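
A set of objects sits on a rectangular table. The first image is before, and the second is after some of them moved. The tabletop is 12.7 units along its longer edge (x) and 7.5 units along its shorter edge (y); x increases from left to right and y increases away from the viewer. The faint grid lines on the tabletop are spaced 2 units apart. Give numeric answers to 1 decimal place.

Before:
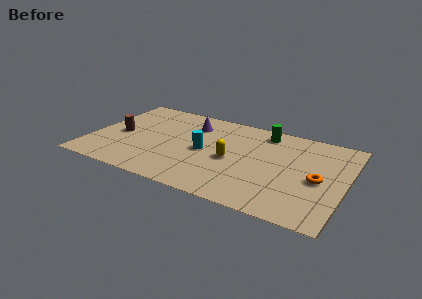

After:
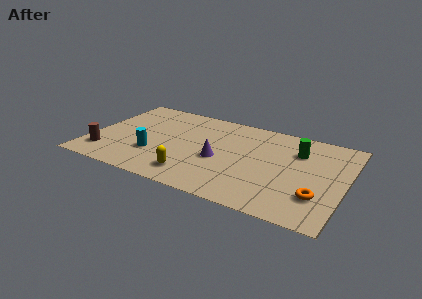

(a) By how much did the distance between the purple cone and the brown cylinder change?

+1.8

The distance was about 4.0 in the first image and 5.8 in the second, so they moved 1.8 units further apart.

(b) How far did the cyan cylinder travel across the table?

2.7

From (5.7, 3.6) to (3.3, 2.4), the cyan cylinder covered √(2.4² + 1.2²) ≈ 2.7 units.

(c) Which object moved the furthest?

the purple cone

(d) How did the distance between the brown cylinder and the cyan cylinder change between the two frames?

-1.8

Before: roughly 4.3 units apart; after: 2.5. That's 1.8 units closer together.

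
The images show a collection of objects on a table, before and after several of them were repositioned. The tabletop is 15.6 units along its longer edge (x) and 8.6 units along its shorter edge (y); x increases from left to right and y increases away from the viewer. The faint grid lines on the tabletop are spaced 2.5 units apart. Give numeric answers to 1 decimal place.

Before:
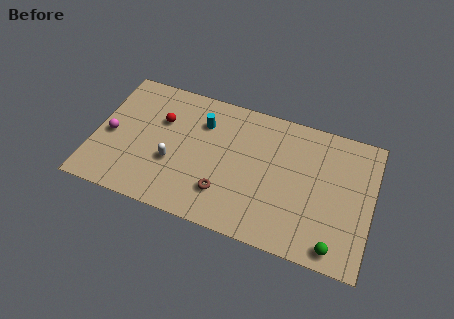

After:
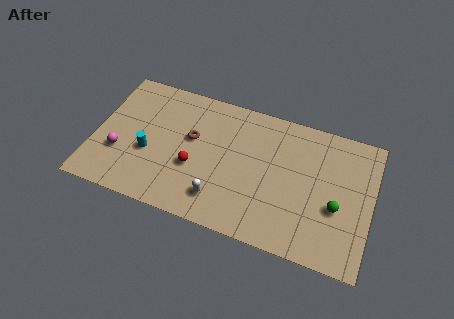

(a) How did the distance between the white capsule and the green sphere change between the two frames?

-3.0

They were about 9.6 units apart before and 6.6 after — 3.0 units closer together.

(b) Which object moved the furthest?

the cyan cylinder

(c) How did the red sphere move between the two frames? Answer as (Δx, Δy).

(2.1, -2.4)

From the two frames, the red sphere sits at roughly (3.6, 5.7) before and (5.7, 3.3) after.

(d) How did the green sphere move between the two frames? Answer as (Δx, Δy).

(-0.1, 2.4)

From the two frames, the green sphere sits at roughly (13.8, 1.0) before and (13.7, 3.4) after.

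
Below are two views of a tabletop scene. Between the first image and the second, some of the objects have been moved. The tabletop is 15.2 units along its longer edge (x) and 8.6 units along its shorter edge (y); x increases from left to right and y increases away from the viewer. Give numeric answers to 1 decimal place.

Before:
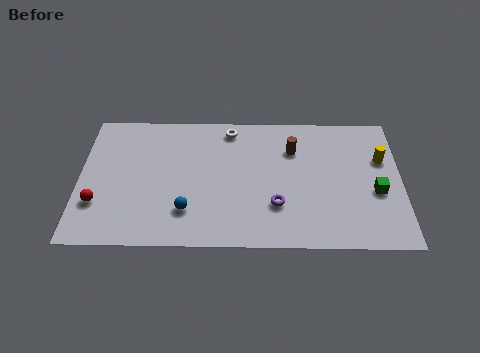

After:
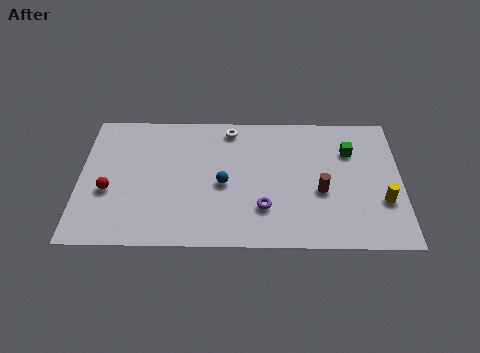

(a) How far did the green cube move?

2.9

The green cube moved from about (14.0, 3.5) to (12.8, 6.1), a distance of √(1.2² + 2.6²) ≈ 2.9.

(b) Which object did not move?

the white torus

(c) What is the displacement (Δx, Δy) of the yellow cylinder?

(0.0, -2.7)

The yellow cylinder started near (14.3, 5.6) and ended near (14.3, 2.9).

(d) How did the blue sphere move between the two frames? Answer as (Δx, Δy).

(1.7, 1.7)

The blue sphere was at about (5.1, 2.2) and moved to about (6.8, 3.9).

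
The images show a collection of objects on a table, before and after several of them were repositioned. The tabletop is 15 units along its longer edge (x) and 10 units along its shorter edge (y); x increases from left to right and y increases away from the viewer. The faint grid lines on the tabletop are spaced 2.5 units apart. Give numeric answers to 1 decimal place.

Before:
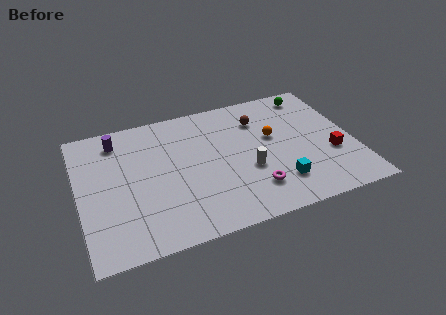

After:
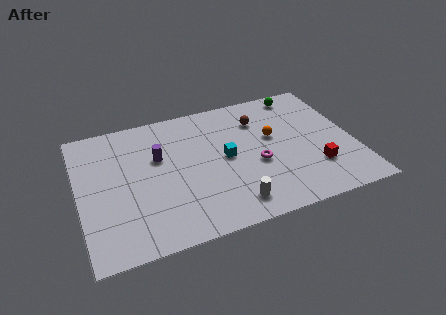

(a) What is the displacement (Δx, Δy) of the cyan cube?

(-2.6, 2.8)

The cyan cube was at about (10.6, 2.3) and moved to about (8.0, 5.1).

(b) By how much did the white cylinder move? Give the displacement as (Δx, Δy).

(-1.1, -2.2)

The white cylinder started near (9.1, 3.8) and ended near (8.0, 1.6).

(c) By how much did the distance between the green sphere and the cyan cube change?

-0.9

Before: roughly 6.9 units apart; after: 6.0. That's 0.9 units closer together.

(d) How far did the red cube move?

1.3

The red cube was near (13.7, 3.6) before and (12.7, 2.8) after, so it travelled √(1.0² + 0.8²) ≈ 1.3 units.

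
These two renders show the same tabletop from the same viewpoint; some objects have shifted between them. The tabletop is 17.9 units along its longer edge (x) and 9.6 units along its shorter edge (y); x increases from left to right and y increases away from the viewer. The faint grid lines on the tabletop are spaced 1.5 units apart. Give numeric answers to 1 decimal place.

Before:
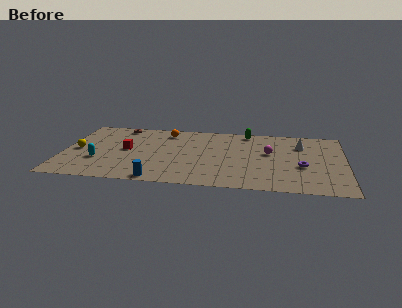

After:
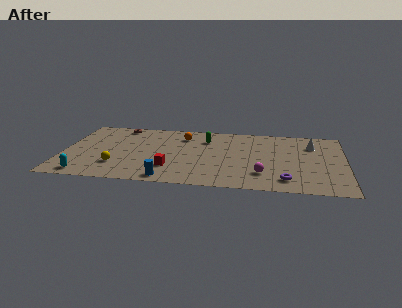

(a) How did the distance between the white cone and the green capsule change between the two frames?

+3.0

The distance was about 3.8 in the first image and 6.8 in the second, so they moved 3.0 units further apart.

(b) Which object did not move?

the brown torus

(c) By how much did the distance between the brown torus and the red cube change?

+3.3

Before: roughly 3.6 units apart; after: 6.9. That's 3.3 units further apart.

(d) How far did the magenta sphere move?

3.2

The magenta sphere was near (13.1, 5.6) before and (12.7, 2.4) after, so it travelled √(0.4² + 3.2²) ≈ 3.2 units.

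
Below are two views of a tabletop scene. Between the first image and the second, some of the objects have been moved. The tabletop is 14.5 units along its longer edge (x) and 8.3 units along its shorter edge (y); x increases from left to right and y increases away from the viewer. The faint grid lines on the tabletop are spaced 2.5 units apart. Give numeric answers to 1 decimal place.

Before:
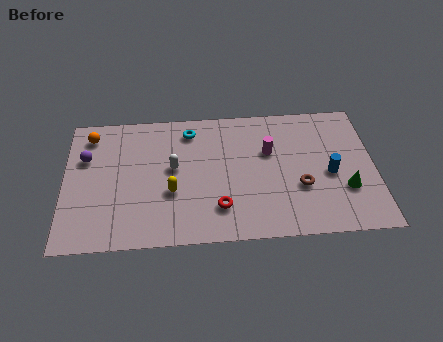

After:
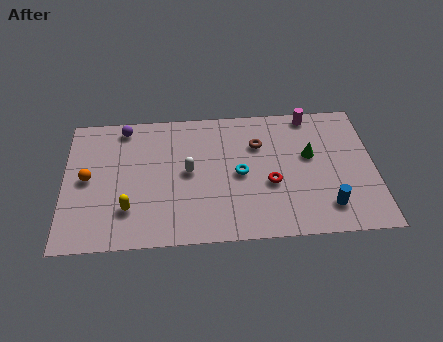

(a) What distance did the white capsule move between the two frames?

0.8

From (5.1, 4.6) to (5.8, 4.3), the white capsule covered √(0.7² + 0.3²) ≈ 0.8 units.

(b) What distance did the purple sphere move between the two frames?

2.5

The purple sphere moved from about (1.0, 5.5) to (2.8, 7.3), a distance of √(1.8² + 1.8²) ≈ 2.5.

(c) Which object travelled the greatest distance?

the cyan torus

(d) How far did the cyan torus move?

3.7

The cyan torus was near (5.9, 6.9) before and (8.2, 4.0) after, so it travelled √(2.3² + 2.9²) ≈ 3.7 units.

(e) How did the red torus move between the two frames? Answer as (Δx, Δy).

(2.4, 1.3)

The red torus started near (7.2, 2.0) and ended near (9.6, 3.3).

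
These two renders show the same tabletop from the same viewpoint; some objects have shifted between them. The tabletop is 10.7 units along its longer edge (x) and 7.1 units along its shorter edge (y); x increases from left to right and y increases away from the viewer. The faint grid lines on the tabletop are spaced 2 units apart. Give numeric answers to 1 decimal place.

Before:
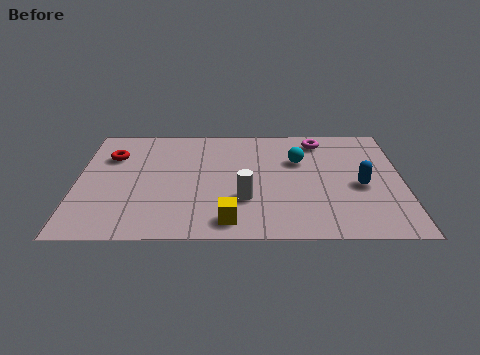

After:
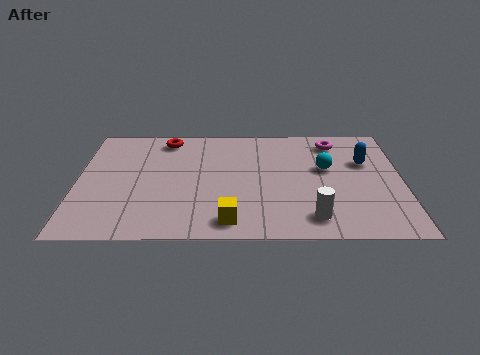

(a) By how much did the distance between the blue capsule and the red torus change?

-1.6

Before: roughly 8.4 units apart; after: 6.8. That's 1.6 units closer together.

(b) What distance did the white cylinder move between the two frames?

2.5

From (5.5, 2.3) to (7.7, 1.2), the white cylinder covered √(2.2² + 1.1²) ≈ 2.5 units.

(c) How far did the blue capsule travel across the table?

1.5

From (9.3, 3.1) to (9.5, 4.6), the blue capsule covered √(0.2² + 1.5²) ≈ 1.5 units.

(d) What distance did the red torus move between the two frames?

2.1

The red torus was near (1.1, 5.0) before and (2.9, 6.1) after, so it travelled √(1.8² + 1.1²) ≈ 2.1 units.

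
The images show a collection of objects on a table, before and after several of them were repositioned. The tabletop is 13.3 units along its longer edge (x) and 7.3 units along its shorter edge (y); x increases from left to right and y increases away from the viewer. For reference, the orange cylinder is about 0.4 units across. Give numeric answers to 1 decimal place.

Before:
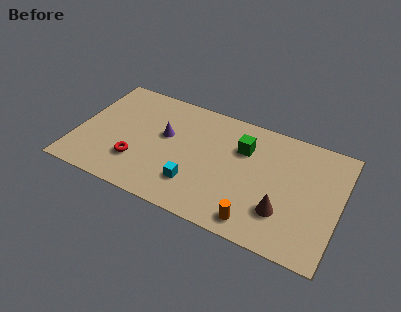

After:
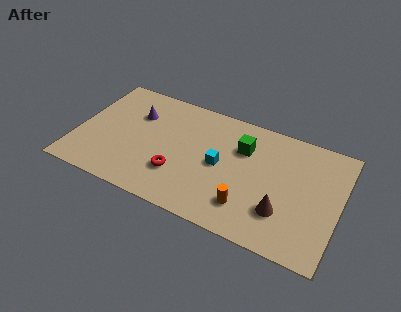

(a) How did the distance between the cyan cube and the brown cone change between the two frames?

-0.8

The distance was about 4.4 in the first image and 3.6 in the second, so they moved 0.8 units closer together.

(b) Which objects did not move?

the green cube and the brown cone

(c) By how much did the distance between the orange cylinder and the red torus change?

-2.7

Before: roughly 6.3 units apart; after: 3.6. That's 2.7 units closer together.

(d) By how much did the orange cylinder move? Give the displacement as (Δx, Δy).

(-0.5, 0.7)

From the two frames, the orange cylinder sits at roughly (9.4, 1.0) before and (8.9, 1.7) after.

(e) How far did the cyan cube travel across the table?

2.0

From (6.2, 1.9) to (7.3, 3.6), the cyan cube covered √(1.1² + 1.7²) ≈ 2.0 units.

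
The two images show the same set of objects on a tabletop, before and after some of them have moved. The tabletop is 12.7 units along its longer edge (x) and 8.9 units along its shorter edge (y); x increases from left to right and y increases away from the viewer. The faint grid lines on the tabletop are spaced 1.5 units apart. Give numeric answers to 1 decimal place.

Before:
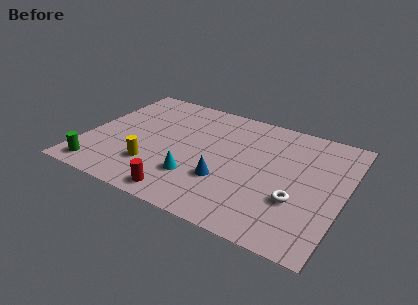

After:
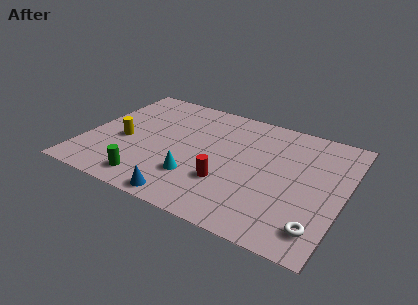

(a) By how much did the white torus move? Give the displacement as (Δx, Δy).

(1.2, -1.4)

From the two frames, the white torus sits at roughly (10.6, 3.0) before and (11.8, 1.6) after.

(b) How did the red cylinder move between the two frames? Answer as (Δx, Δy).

(1.9, 1.8)

From the two frames, the red cylinder sits at roughly (5.3, 1.0) before and (7.2, 2.8) after.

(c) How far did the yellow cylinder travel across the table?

2.2

The yellow cylinder moved from about (3.6, 2.4) to (1.9, 3.8), a distance of √(1.7² + 1.4²) ≈ 2.2.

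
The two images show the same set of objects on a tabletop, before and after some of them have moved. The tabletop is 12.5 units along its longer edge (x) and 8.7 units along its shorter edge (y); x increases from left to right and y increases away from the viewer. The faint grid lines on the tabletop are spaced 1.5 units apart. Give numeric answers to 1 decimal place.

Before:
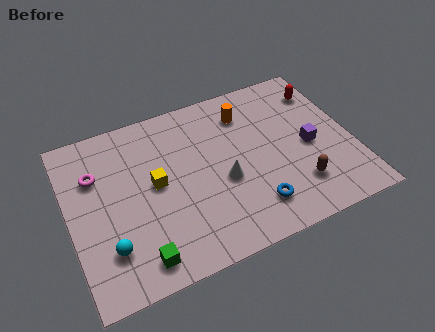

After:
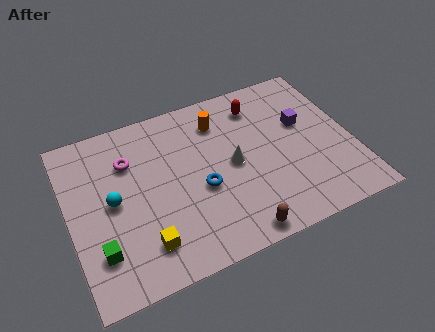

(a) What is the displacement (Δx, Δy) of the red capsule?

(-2.9, 0.2)

From the two frames, the red capsule sits at roughly (11.6, 6.8) before and (8.7, 7.0) after.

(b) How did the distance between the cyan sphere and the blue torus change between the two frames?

-2.4

The distance was about 6.3 in the first image and 3.9 in the second, so they moved 2.4 units closer together.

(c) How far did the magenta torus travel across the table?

1.5

The magenta torus was near (1.3, 6.0) before and (2.8, 6.2) after, so it travelled √(1.5² + 0.2²) ≈ 1.5 units.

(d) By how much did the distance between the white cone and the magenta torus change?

-1.1

Before: roughly 5.9 units apart; after: 4.8. That's 1.1 units closer together.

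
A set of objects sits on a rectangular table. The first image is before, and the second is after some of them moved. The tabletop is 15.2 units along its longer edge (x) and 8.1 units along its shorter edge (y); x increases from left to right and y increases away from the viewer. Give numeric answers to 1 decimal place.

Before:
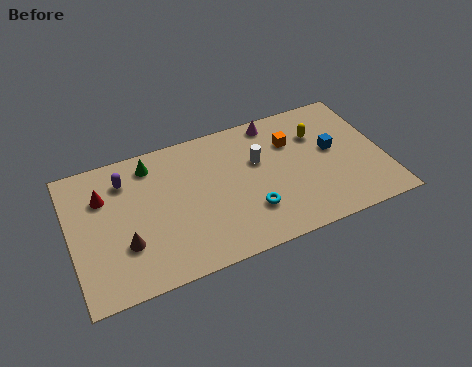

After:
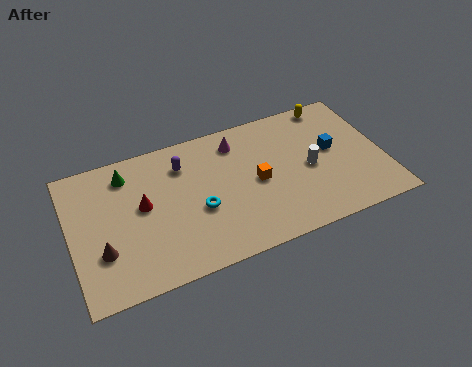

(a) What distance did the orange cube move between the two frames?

2.6

The orange cube was near (10.9, 5.7) before and (9.0, 3.9) after, so it travelled √(1.9² + 1.8²) ≈ 2.6 units.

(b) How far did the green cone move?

1.2

From (4.1, 6.8) to (2.9, 6.6), the green cone covered √(1.2² + 0.2²) ≈ 1.2 units.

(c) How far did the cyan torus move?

2.6

The cyan torus was near (8.5, 2.3) before and (6.1, 3.3) after, so it travelled √(2.4² + 1.0²) ≈ 2.6 units.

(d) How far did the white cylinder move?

2.7

The white cylinder moved from about (9.2, 5.1) to (11.6, 3.8), a distance of √(2.4² + 1.3²) ≈ 2.7.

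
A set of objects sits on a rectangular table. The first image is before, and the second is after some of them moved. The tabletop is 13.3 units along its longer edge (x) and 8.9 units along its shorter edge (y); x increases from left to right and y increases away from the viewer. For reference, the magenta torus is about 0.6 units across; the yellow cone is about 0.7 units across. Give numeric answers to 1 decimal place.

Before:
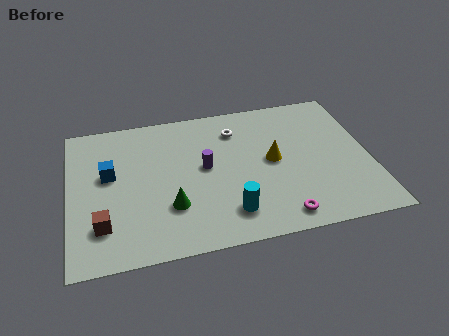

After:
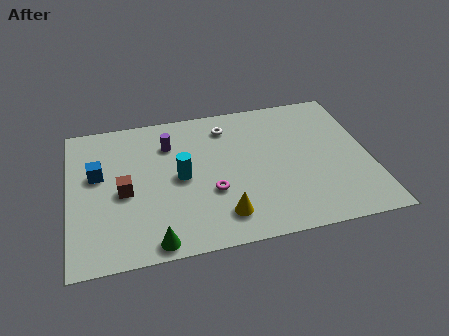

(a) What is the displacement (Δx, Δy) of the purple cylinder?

(-1.5, 1.8)

The purple cylinder started near (6.0, 4.8) and ended near (4.5, 6.6).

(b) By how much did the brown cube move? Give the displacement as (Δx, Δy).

(1.0, 1.8)

The brown cube started near (1.4, 2.2) and ended near (2.4, 4.0).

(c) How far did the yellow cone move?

3.8

From (9.0, 4.6) to (6.6, 1.7), the yellow cone covered √(2.4² + 2.9²) ≈ 3.8 units.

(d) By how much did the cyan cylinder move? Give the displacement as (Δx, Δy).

(-2.0, 2.6)

The cyan cylinder was at about (6.9, 1.8) and moved to about (4.9, 4.4).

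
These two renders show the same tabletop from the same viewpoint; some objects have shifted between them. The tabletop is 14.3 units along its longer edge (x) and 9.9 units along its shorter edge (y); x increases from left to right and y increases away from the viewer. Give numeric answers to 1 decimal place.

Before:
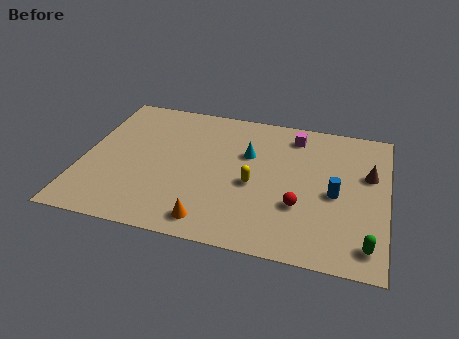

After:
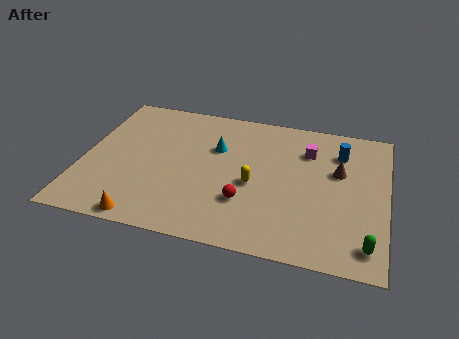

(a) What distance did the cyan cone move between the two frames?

1.5

From (7.7, 6.4) to (6.2, 6.5), the cyan cone covered √(1.5² + 0.1²) ≈ 1.5 units.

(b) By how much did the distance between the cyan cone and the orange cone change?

+1.1

The distance was about 5.3 in the first image and 6.4 in the second, so they moved 1.1 units further apart.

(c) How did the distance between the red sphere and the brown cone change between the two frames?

+1.0

Before: roughly 4.2 units apart; after: 5.2. That's 1.0 units further apart.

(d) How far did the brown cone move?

1.4

The brown cone was near (13.4, 6.2) before and (12.0, 6.1) after, so it travelled √(1.4² + 0.1²) ≈ 1.4 units.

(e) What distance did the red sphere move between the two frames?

2.5

The red sphere was near (10.3, 3.3) before and (7.8, 3.0) after, so it travelled √(2.5² + 0.3²) ≈ 2.5 units.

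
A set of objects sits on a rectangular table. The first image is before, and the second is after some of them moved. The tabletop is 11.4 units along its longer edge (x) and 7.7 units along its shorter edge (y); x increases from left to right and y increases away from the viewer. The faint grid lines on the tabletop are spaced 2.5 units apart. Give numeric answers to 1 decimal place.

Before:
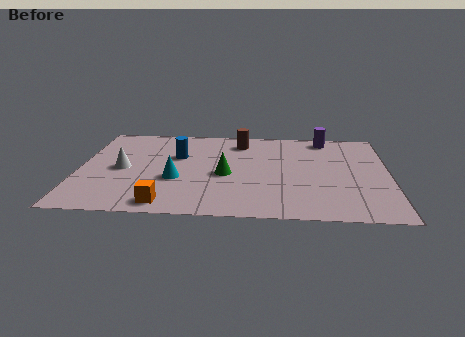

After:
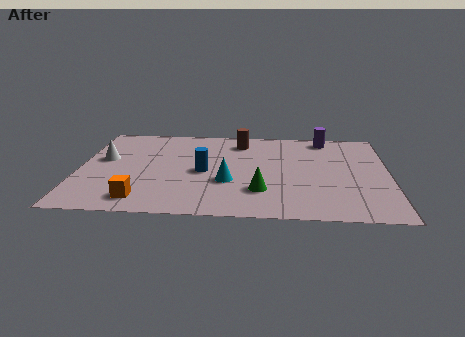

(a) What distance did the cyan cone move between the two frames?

1.9

From (3.6, 2.9) to (5.5, 2.8), the cyan cone covered √(1.9² + 0.1²) ≈ 1.9 units.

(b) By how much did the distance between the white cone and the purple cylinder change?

+0.4

The distance was about 8.1 in the first image and 8.5 in the second, so they moved 0.4 units further apart.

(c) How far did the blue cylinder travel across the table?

1.6

The blue cylinder was near (3.6, 4.9) before and (4.6, 3.6) after, so it travelled √(1.0² + 1.3²) ≈ 1.6 units.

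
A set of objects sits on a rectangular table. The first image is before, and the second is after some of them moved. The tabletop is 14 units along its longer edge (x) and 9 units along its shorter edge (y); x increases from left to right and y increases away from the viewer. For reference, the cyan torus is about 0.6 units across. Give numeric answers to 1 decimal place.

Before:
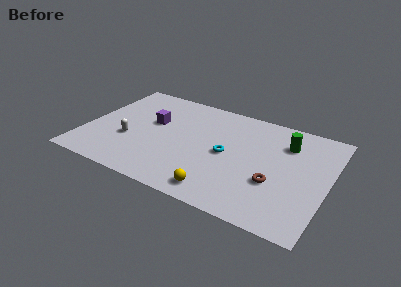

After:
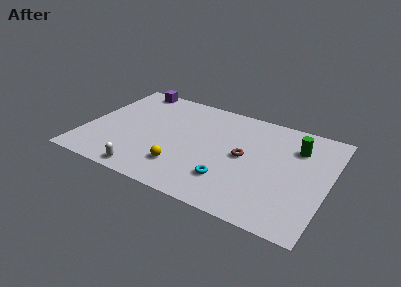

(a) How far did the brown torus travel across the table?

2.4

From (11.1, 3.2) to (9.2, 4.6), the brown torus covered √(1.9² + 1.4²) ≈ 2.4 units.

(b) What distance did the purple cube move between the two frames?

3.3

The purple cube was near (3.7, 5.4) before and (2.0, 8.2) after, so it travelled √(1.7² + 2.8²) ≈ 3.3 units.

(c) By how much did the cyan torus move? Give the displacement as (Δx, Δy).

(0.4, -2.1)

The cyan torus started near (8.2, 4.4) and ended near (8.6, 2.3).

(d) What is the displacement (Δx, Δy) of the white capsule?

(1.4, -2.4)

From the two frames, the white capsule sits at roughly (2.6, 3.3) before and (4.0, 0.9) after.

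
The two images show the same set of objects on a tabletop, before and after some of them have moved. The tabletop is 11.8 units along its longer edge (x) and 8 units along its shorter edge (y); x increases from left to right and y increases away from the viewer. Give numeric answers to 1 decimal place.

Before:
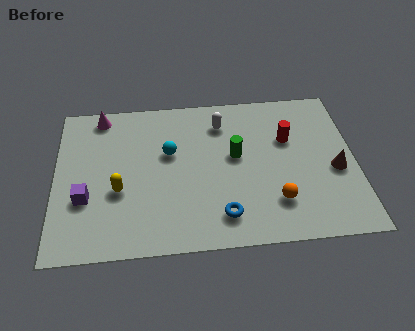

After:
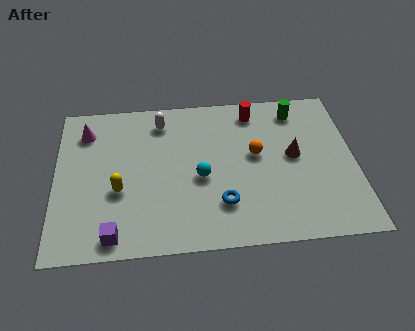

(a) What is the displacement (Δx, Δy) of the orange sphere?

(-0.7, 2.5)

The orange sphere started near (8.6, 2.0) and ended near (7.9, 4.5).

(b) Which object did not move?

the yellow capsule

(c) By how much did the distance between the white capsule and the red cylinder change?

+0.9

They were about 2.8 units apart before and 3.7 after — 0.9 units further apart.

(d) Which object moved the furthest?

the green cylinder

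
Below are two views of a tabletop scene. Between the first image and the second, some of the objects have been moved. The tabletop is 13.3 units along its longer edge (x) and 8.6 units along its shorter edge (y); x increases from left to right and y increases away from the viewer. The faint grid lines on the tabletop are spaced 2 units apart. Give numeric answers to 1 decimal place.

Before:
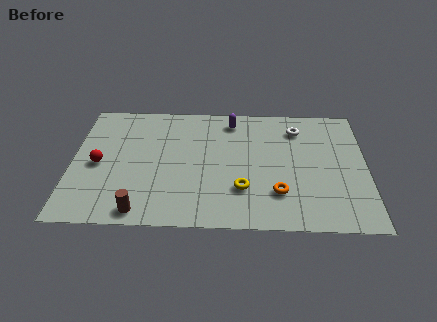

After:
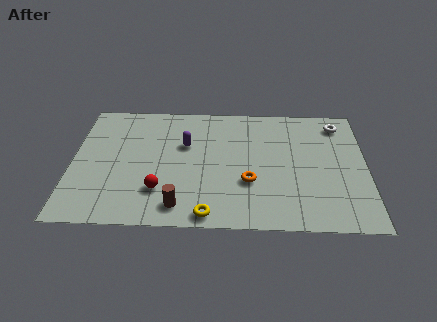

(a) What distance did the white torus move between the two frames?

1.9

The white torus was near (10.2, 6.8) before and (12.1, 7.2) after, so it travelled √(1.9² + 0.4²) ≈ 1.9 units.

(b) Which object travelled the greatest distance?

the red sphere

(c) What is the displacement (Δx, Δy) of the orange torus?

(-1.3, 0.7)

From the two frames, the orange torus sits at roughly (9.3, 2.3) before and (8.0, 3.0) after.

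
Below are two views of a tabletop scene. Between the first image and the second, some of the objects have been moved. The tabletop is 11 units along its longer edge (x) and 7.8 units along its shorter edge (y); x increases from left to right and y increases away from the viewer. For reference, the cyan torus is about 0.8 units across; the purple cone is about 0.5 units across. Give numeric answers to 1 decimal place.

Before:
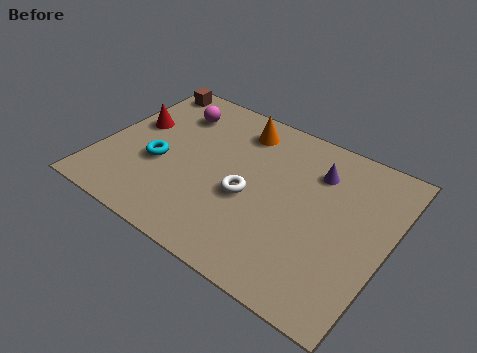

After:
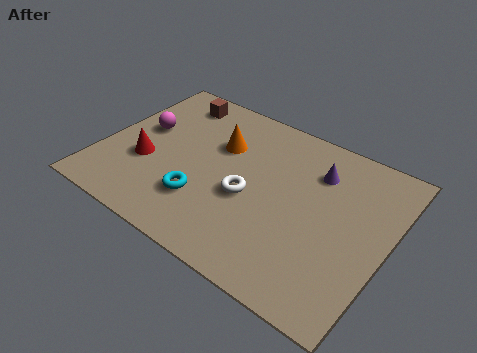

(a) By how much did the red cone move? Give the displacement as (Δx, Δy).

(0.8, -1.7)

The red cone started near (1.0, 4.6) and ended near (1.8, 2.9).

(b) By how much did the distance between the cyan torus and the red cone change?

+0.5

They were about 2.0 units apart before and 2.5 after — 0.5 units further apart.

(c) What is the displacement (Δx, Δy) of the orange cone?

(-0.6, -1.2)

The orange cone was at about (4.9, 6.4) and moved to about (4.3, 5.2).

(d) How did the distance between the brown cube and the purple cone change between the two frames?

-1.2

Before: roughly 7.2 units apart; after: 6.0. That's 1.2 units closer together.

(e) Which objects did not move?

the white torus and the purple cone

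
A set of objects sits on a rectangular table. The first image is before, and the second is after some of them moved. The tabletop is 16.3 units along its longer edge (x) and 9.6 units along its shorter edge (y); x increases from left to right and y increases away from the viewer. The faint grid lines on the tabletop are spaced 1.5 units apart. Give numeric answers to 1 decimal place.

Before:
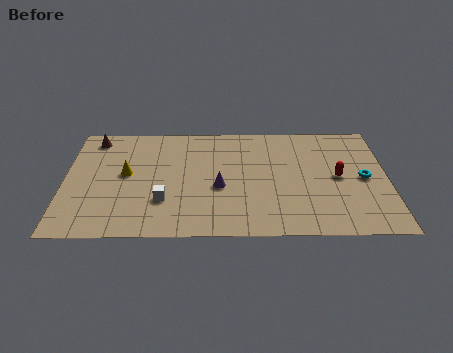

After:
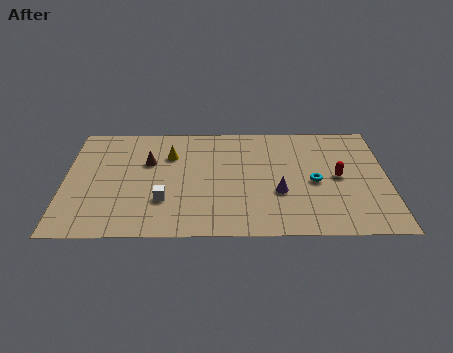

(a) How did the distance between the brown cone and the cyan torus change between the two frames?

-5.6

Before: roughly 14.2 units apart; after: 8.6. That's 5.6 units closer together.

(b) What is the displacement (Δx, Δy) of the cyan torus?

(-2.5, -0.3)

The cyan torus started near (15.1, 4.7) and ended near (12.6, 4.4).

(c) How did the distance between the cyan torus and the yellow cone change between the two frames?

-4.3

They were about 12.0 units apart before and 7.7 after — 4.3 units closer together.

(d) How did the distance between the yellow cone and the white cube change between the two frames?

+0.9

The distance was about 3.0 in the first image and 3.9 in the second, so they moved 0.9 units further apart.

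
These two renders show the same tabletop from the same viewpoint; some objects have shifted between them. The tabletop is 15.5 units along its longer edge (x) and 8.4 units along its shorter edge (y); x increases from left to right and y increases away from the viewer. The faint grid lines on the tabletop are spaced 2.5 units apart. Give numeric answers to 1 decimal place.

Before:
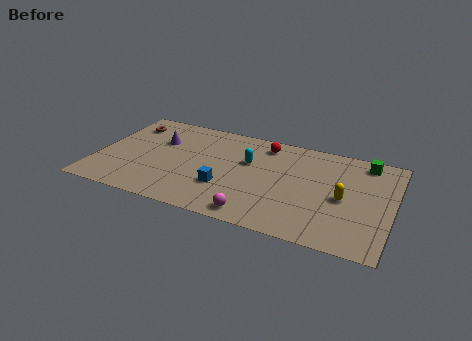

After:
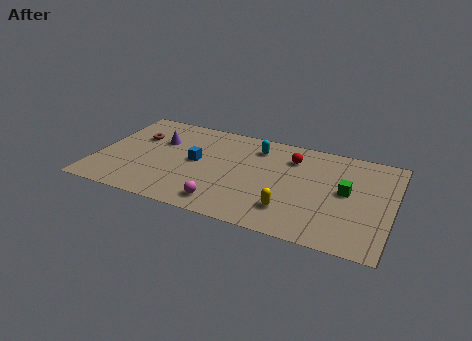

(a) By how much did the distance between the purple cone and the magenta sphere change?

-1.4

They were about 7.2 units apart before and 5.8 after — 1.4 units closer together.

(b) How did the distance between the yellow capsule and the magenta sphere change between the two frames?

-1.7

Before: roughly 5.2 units apart; after: 3.5. That's 1.7 units closer together.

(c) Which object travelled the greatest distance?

the yellow capsule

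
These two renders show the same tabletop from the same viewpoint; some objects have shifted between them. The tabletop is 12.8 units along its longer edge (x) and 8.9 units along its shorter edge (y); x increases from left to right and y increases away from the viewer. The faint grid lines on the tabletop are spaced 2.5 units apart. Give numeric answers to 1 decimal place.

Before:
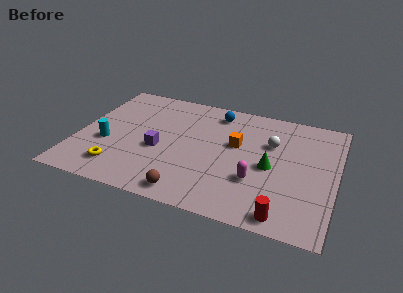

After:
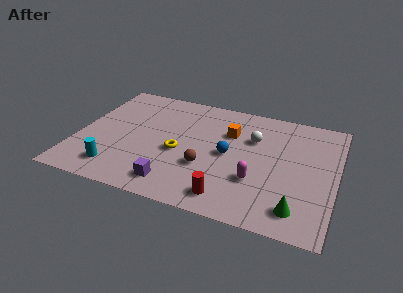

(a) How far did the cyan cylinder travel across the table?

1.9

The cyan cylinder was near (1.5, 3.4) before and (2.2, 1.6) after, so it travelled √(0.7² + 1.8²) ≈ 1.9 units.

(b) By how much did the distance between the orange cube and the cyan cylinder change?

+0.3

They were about 6.6 units apart before and 6.9 after — 0.3 units further apart.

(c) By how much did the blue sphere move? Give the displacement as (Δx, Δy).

(0.9, -3.1)

The blue sphere started near (6.6, 7.5) and ended near (7.5, 4.4).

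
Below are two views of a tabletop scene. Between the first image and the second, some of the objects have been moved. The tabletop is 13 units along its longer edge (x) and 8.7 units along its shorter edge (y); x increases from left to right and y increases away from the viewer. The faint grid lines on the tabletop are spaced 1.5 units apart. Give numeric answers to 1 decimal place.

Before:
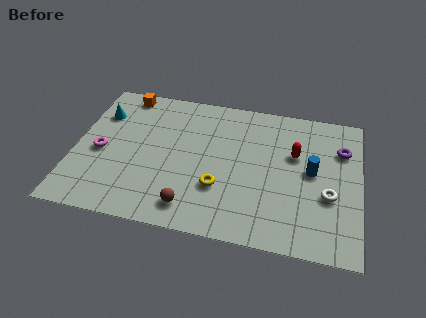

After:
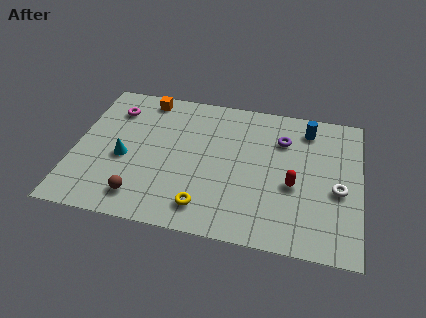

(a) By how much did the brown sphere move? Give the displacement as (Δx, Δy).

(-2.3, 0.1)

The brown sphere was at about (5.5, 1.4) and moved to about (3.2, 1.5).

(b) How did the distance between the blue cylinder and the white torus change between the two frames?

+2.3

Before: roughly 1.5 units apart; after: 3.8. That's 2.3 units further apart.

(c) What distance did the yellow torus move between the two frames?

1.4

From (6.7, 2.8) to (6.1, 1.5), the yellow torus covered √(0.6² + 1.3²) ≈ 1.4 units.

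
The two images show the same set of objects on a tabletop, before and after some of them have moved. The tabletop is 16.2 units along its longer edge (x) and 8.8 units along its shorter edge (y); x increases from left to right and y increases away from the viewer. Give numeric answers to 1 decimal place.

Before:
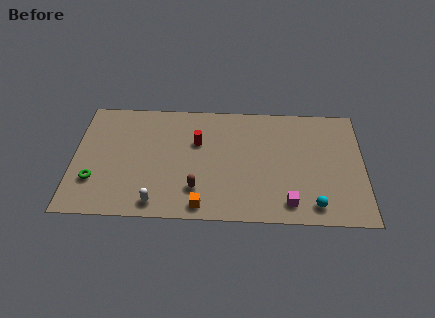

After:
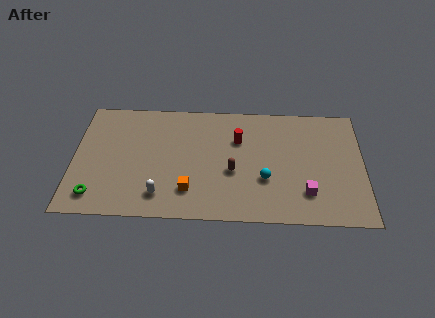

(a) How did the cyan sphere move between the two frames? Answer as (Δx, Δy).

(-2.7, 1.8)

The cyan sphere was at about (13.4, 1.3) and moved to about (10.7, 3.1).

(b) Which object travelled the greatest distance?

the cyan sphere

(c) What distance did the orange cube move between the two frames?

1.3

The orange cube was near (7.2, 1.0) before and (6.5, 2.1) after, so it travelled √(0.7² + 1.1²) ≈ 1.3 units.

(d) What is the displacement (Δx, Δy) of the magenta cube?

(1.0, 0.8)

The magenta cube was at about (12.0, 1.4) and moved to about (13.0, 2.2).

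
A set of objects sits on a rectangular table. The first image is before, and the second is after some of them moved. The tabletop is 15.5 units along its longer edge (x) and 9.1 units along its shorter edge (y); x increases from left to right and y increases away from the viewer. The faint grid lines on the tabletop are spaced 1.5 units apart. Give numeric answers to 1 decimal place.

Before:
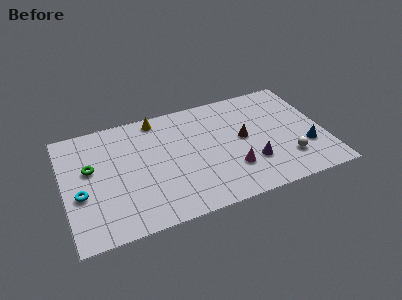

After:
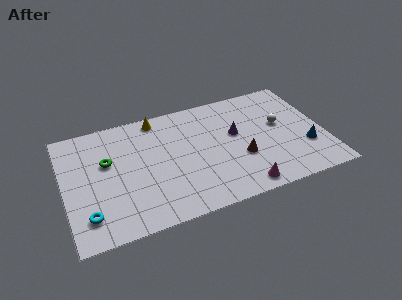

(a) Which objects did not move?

the blue cone and the yellow cone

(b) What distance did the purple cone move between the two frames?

2.7

From (11.0, 2.7) to (10.3, 5.3), the purple cone covered √(0.7² + 2.6²) ≈ 2.7 units.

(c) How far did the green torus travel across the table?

1.0

The green torus moved from about (1.6, 5.4) to (2.6, 5.6), a distance of √(1.0² + 0.2²) ≈ 1.0.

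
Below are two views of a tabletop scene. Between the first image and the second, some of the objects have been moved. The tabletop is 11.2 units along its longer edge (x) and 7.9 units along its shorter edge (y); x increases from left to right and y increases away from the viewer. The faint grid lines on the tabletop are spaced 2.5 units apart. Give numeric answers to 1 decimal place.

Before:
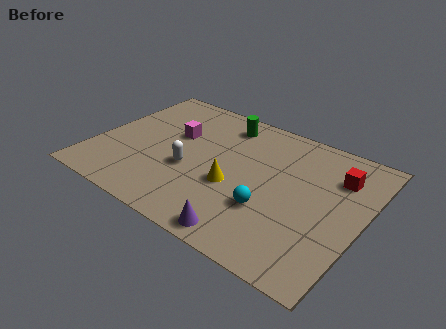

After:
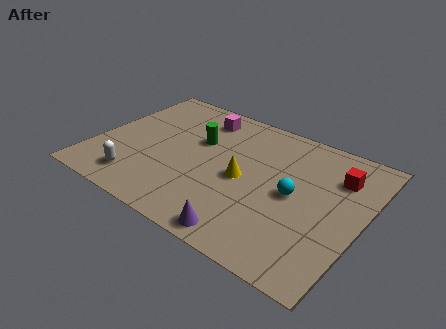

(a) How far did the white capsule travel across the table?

2.5

From (4.1, 3.1) to (2.2, 1.4), the white capsule covered √(1.9² + 1.7²) ≈ 2.5 units.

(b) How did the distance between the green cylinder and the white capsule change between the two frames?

+0.5

The distance was about 3.6 in the first image and 4.1 in the second, so they moved 0.5 units further apart.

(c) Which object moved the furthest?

the white capsule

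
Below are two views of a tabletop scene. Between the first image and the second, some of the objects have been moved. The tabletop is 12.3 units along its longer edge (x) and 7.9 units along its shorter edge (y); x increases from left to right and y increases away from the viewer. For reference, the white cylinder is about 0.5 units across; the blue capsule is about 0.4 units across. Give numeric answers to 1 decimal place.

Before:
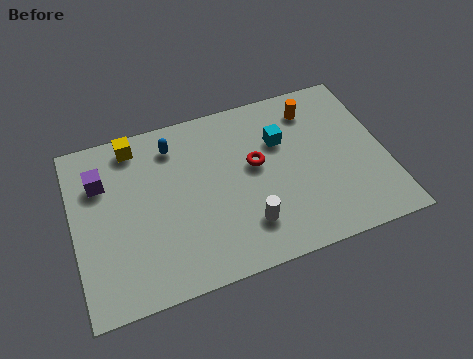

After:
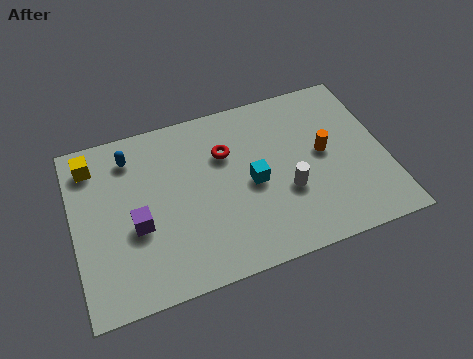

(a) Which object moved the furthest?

the purple cube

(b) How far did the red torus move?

1.4

The red torus moved from about (7.2, 4.5) to (6.1, 5.4), a distance of √(1.1² + 0.9²) ≈ 1.4.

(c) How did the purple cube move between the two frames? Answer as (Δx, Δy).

(1.2, -2.4)

The purple cube was at about (1.2, 5.6) and moved to about (2.4, 3.2).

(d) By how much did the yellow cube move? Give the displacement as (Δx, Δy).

(-1.7, -0.4)

The yellow cube was at about (2.6, 6.9) and moved to about (0.9, 6.5).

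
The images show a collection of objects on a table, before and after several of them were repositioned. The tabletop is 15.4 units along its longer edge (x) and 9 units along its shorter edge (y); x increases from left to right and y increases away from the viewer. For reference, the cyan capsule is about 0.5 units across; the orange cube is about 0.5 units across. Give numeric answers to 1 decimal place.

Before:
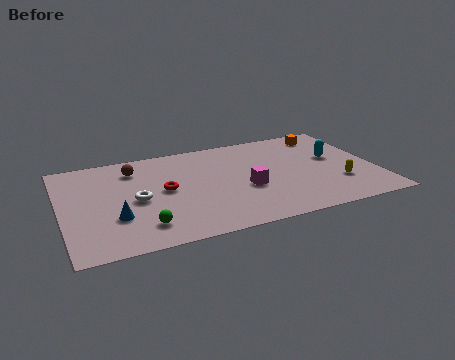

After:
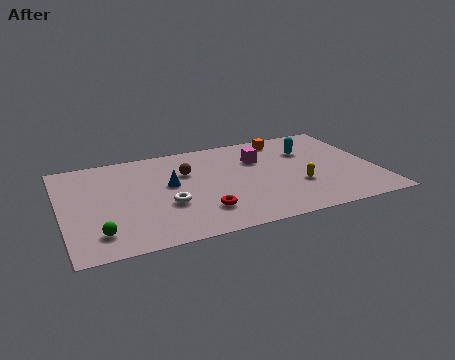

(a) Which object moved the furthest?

the blue cone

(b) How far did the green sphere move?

2.1

From (3.7, 1.8) to (1.6, 1.8), the green sphere covered √(2.1² + 0.0²) ≈ 2.1 units.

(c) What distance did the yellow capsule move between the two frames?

2.0

The yellow capsule was near (13.4, 2.7) before and (11.4, 3.1) after, so it travelled √(2.0² + 0.4²) ≈ 2.0 units.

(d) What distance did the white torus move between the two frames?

1.7

From (3.6, 4.2) to (5.0, 3.3), the white torus covered √(1.4² + 0.9²) ≈ 1.7 units.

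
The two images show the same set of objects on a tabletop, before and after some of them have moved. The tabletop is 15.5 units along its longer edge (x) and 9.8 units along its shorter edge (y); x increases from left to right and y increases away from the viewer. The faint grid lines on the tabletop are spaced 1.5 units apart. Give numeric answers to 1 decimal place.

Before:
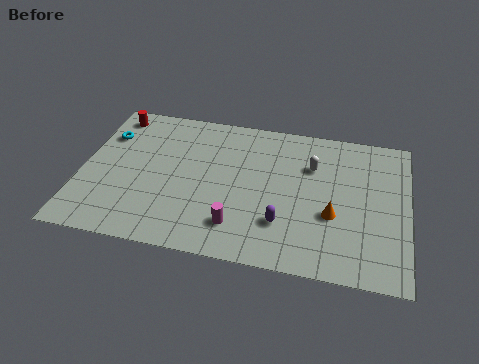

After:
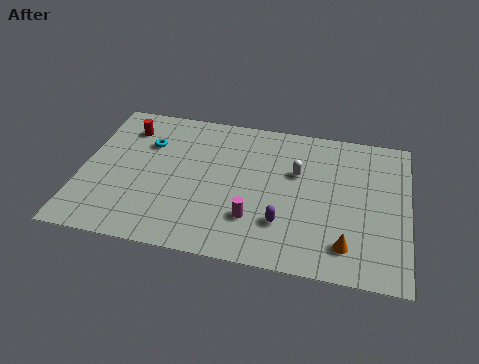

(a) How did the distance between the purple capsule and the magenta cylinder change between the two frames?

-0.8

Before: roughly 2.2 units apart; after: 1.4. That's 0.8 units closer together.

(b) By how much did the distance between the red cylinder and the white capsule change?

-1.4

They were about 9.8 units apart before and 8.4 after — 1.4 units closer together.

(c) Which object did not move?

the purple capsule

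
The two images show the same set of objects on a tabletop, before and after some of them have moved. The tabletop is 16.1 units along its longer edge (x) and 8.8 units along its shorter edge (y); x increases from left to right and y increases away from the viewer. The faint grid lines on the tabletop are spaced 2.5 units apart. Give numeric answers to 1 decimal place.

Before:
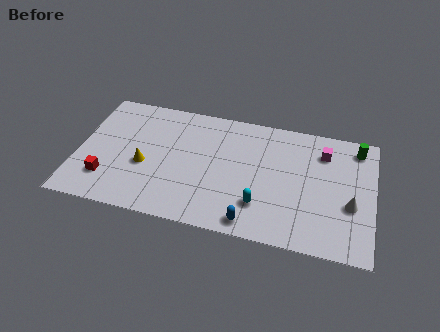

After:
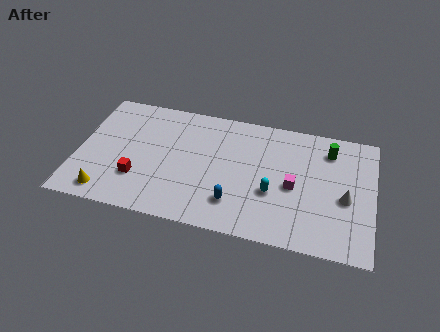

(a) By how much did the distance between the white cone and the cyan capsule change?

-1.0

They were about 4.9 units apart before and 3.9 after — 1.0 units closer together.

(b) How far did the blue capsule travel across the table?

1.5

From (9.7, 1.0) to (8.7, 2.1), the blue capsule covered √(1.0² + 1.1²) ≈ 1.5 units.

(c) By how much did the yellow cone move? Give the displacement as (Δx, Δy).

(-1.9, -2.4)

The yellow cone was at about (3.7, 3.6) and moved to about (1.8, 1.2).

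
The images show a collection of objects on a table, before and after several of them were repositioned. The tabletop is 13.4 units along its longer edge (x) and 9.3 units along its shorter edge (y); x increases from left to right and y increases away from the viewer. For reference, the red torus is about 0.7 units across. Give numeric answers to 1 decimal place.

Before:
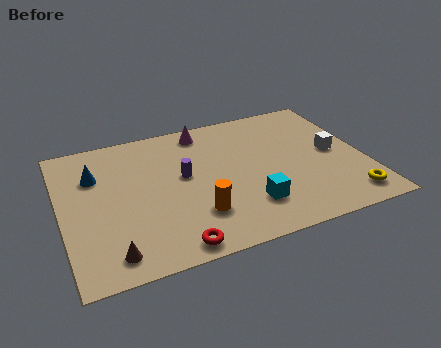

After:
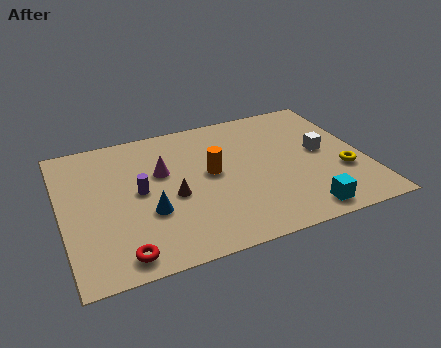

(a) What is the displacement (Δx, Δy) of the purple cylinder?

(-2.0, -0.4)

The purple cylinder started near (5.4, 5.2) and ended near (3.4, 4.8).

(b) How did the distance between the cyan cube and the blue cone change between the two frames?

-0.8

They were about 7.7 units apart before and 6.9 after — 0.8 units closer together.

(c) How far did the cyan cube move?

2.5

From (8.0, 2.3) to (10.2, 1.1), the cyan cube covered √(2.2² + 1.2²) ≈ 2.5 units.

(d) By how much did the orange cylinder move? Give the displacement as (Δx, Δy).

(0.9, 2.5)

From the two frames, the orange cylinder sits at roughly (5.7, 2.5) before and (6.6, 5.0) after.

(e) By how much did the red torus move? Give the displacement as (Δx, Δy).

(-2.2, 0.2)

From the two frames, the red torus sits at roughly (4.5, 0.9) before and (2.3, 1.1) after.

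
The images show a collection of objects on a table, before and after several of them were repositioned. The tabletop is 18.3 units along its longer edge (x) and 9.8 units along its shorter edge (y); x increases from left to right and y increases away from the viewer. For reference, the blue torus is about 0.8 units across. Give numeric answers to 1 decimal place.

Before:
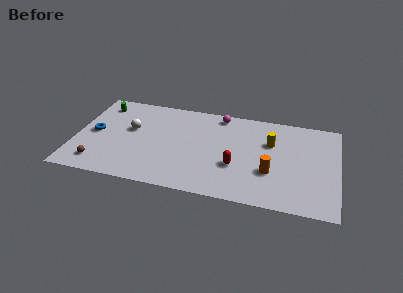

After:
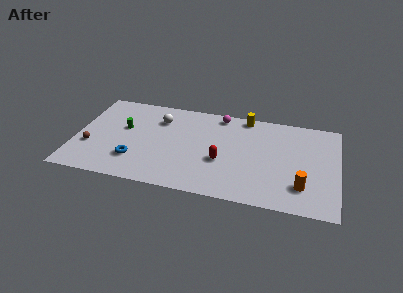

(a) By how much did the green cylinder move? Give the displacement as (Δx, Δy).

(1.8, -2.3)

The green cylinder was at about (1.5, 8.1) and moved to about (3.3, 5.8).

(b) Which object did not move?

the magenta sphere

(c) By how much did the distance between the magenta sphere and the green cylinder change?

-1.2

They were about 8.4 units apart before and 7.2 after — 1.2 units closer together.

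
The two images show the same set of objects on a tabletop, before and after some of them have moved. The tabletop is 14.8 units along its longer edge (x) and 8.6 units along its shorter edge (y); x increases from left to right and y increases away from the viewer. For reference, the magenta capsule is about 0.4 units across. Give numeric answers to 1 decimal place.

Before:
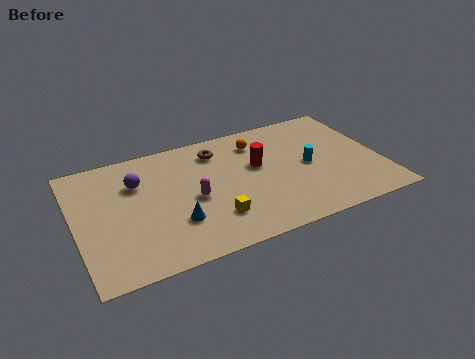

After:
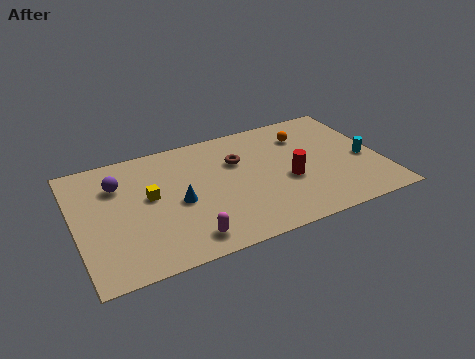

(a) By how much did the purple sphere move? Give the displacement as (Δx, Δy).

(-0.9, 0.2)

The purple sphere was at about (3.1, 6.0) and moved to about (2.2, 6.2).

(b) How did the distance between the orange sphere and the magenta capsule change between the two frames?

+3.7

Before: roughly 4.5 units apart; after: 8.2. That's 3.7 units further apart.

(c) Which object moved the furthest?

the yellow cube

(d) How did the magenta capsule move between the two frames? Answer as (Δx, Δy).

(-0.6, -2.6)

From the two frames, the magenta capsule sits at roughly (5.6, 3.9) before and (5.0, 1.3) after.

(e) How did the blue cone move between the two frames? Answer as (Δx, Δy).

(0.3, 1.3)

The blue cone started near (4.6, 2.6) and ended near (4.9, 3.9).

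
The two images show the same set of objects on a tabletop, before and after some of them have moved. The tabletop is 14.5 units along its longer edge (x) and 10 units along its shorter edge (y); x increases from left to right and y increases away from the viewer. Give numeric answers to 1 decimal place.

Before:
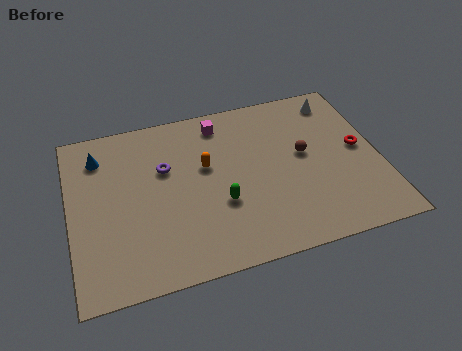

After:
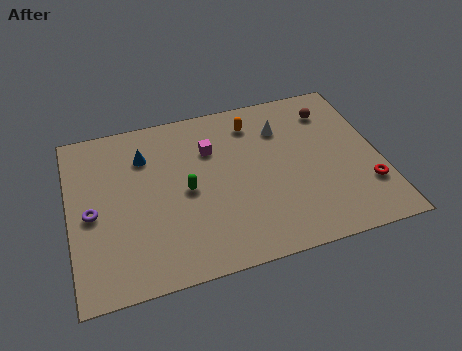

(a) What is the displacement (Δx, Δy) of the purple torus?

(-3.5, -1.8)

From the two frames, the purple torus sits at roughly (4.5, 6.4) before and (1.0, 4.6) after.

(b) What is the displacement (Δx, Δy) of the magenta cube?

(-0.6, -1.5)

The magenta cube started near (7.3, 8.5) and ended near (6.7, 7.0).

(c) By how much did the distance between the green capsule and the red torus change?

+1.6

They were about 6.9 units apart before and 8.5 after — 1.6 units further apart.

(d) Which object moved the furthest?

the purple torus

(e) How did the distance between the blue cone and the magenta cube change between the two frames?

-2.7

Before: roughly 5.8 units apart; after: 3.1. That's 2.7 units closer together.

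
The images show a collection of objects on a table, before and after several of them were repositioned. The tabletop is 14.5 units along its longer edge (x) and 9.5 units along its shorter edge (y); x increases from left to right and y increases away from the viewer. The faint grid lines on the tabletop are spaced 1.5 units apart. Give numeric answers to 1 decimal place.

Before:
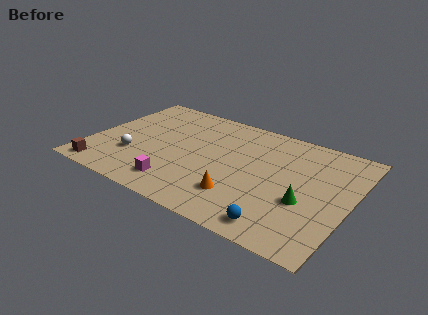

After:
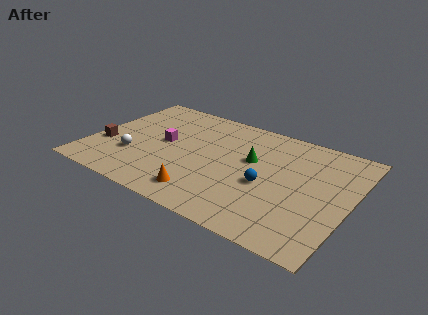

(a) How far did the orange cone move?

2.1

The orange cone was near (8.8, 2.4) before and (6.9, 1.6) after, so it travelled √(1.9² + 0.8²) ≈ 2.1 units.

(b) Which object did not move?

the white sphere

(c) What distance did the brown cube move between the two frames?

2.3

The brown cube was near (1.2, 1.0) before and (0.9, 3.3) after, so it travelled √(0.3² + 2.3²) ≈ 2.3 units.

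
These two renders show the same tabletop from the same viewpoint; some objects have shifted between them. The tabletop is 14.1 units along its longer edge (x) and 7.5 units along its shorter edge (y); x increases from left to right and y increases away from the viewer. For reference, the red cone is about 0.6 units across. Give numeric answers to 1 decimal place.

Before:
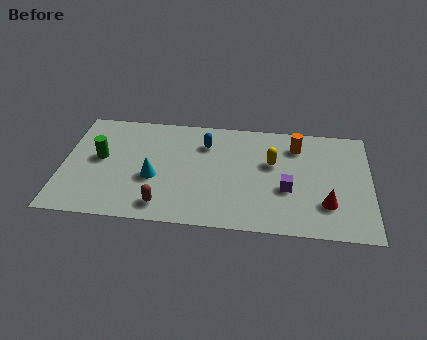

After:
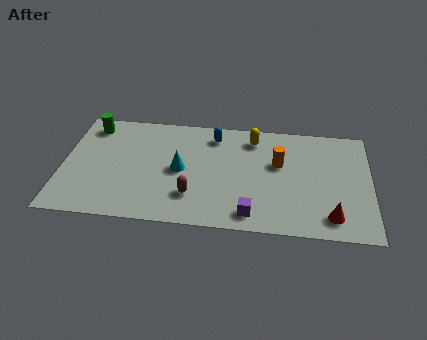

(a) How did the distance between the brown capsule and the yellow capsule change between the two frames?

-1.0

The distance was about 6.0 in the first image and 5.0 in the second, so they moved 1.0 units closer together.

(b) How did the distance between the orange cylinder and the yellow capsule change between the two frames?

+0.3

Before: roughly 1.7 units apart; after: 2.0. That's 0.3 units further apart.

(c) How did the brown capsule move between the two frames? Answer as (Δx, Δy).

(1.3, 0.8)

The brown capsule was at about (4.7, 1.2) and moved to about (6.0, 2.0).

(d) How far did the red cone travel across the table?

0.8

The red cone moved from about (12.1, 2.1) to (12.3, 1.3), a distance of √(0.2² + 0.8²) ≈ 0.8.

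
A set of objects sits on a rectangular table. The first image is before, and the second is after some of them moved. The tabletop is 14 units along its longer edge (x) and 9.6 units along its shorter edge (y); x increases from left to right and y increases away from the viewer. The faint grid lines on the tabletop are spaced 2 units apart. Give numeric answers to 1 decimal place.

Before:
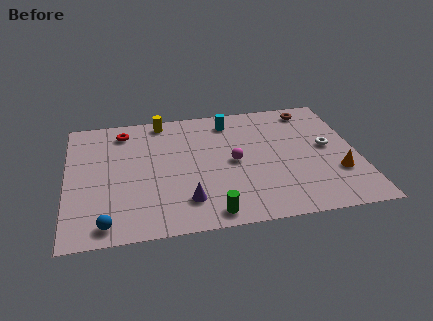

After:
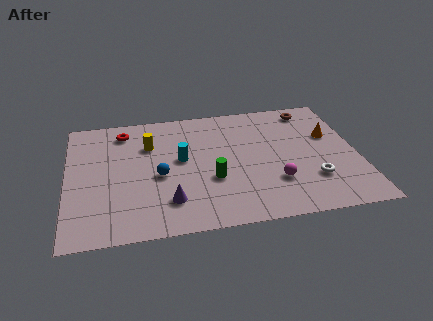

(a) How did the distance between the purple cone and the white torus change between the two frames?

-0.7

They were about 7.6 units apart before and 6.9 after — 0.7 units closer together.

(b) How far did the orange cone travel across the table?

3.0

The orange cone was near (12.9, 3.0) before and (12.8, 6.0) after, so it travelled √(0.1² + 3.0²) ≈ 3.0 units.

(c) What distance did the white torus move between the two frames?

2.6

From (12.6, 5.1) to (11.7, 2.7), the white torus covered √(0.9² + 2.4²) ≈ 2.6 units.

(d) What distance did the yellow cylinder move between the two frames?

2.0

The yellow cylinder was near (4.7, 8.6) before and (4.0, 6.7) after, so it travelled √(0.7² + 1.9²) ≈ 2.0 units.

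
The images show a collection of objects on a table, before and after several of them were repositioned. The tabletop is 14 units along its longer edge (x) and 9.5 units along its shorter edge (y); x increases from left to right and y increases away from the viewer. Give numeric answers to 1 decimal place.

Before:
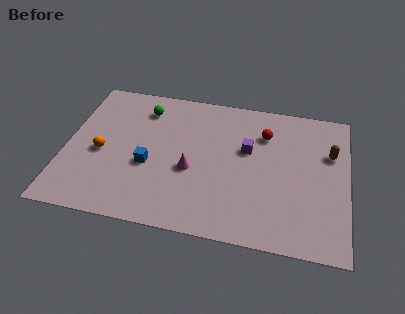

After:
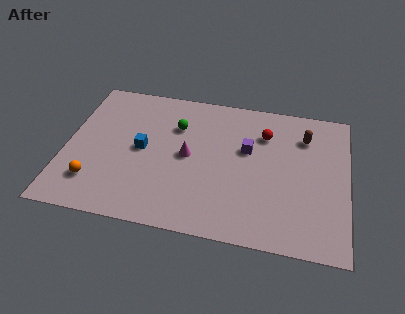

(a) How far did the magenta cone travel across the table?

0.9

The magenta cone moved from about (6.3, 3.9) to (6.1, 4.8), a distance of √(0.2² + 0.9²) ≈ 0.9.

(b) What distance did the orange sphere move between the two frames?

2.0

From (1.8, 4.2) to (1.6, 2.2), the orange sphere covered √(0.2² + 2.0²) ≈ 2.0 units.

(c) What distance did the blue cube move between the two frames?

1.1

From (4.2, 3.8) to (3.8, 4.8), the blue cube covered √(0.4² + 1.0²) ≈ 1.1 units.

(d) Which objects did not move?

the red sphere and the purple cube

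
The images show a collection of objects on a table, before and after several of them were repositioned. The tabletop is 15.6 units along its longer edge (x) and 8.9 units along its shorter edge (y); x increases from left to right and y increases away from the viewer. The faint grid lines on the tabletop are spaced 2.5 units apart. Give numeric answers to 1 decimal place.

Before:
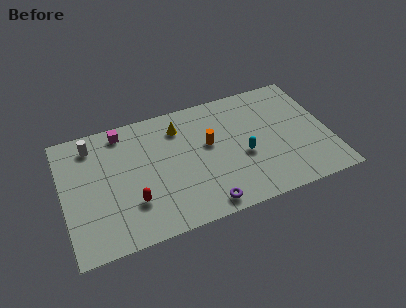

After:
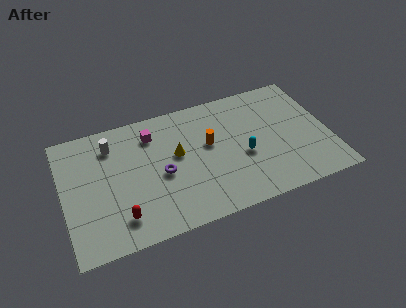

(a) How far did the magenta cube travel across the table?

1.9

From (3.7, 7.8) to (5.4, 7.0), the magenta cube covered √(1.7² + 0.8²) ≈ 1.9 units.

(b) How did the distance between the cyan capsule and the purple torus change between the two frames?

+1.1

They were about 3.7 units apart before and 4.8 after — 1.1 units further apart.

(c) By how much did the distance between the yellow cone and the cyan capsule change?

-0.8

The distance was about 4.8 in the first image and 4.0 in the second, so they moved 0.8 units closer together.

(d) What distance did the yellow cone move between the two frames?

1.9

The yellow cone moved from about (7.0, 7.0) to (6.7, 5.1), a distance of √(0.3² + 1.9²) ≈ 1.9.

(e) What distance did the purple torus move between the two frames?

3.7

From (7.9, 1.0) to (5.7, 4.0), the purple torus covered √(2.2² + 3.0²) ≈ 3.7 units.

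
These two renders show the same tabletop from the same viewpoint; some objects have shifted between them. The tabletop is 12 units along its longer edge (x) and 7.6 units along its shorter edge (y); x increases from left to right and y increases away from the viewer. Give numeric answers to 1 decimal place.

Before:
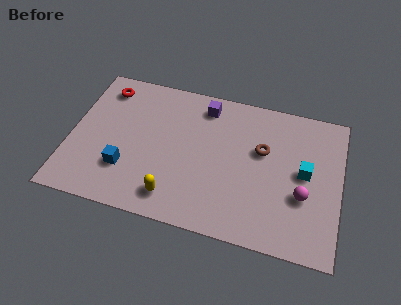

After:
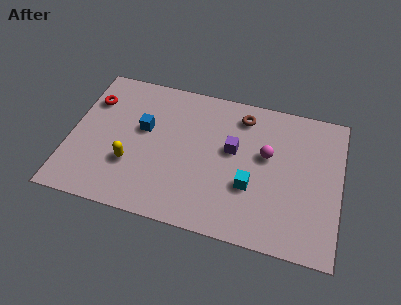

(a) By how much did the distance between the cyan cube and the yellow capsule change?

-0.9

They were about 6.2 units apart before and 5.3 after — 0.9 units closer together.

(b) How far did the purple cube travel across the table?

2.4

The purple cube was near (5.8, 6.4) before and (7.2, 4.4) after, so it travelled √(1.4² + 2.0²) ≈ 2.4 units.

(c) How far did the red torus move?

0.9

The red torus moved from about (1.3, 6.3) to (0.8, 5.5), a distance of √(0.5² + 0.8²) ≈ 0.9.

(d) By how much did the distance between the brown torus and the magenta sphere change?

-0.5

The distance was about 2.7 in the first image and 2.2 in the second, so they moved 0.5 units closer together.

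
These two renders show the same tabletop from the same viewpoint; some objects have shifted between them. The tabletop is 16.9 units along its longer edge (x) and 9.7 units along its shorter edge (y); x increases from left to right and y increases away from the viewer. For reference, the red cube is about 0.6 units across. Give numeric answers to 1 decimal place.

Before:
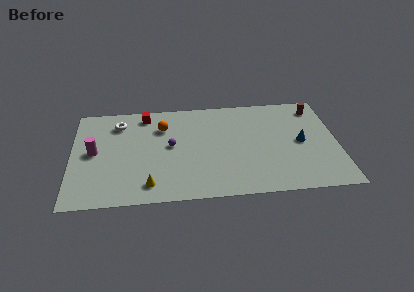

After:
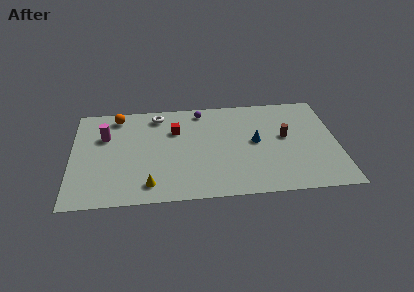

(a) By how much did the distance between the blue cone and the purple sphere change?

-3.5

Before: roughly 8.3 units apart; after: 4.8. That's 3.5 units closer together.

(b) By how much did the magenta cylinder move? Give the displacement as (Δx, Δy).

(0.7, 1.5)

The magenta cylinder started near (1.4, 5.0) and ended near (2.1, 6.5).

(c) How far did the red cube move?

2.5

The red cube moved from about (4.7, 8.4) to (6.6, 6.7), a distance of √(1.9² + 1.7²) ≈ 2.5.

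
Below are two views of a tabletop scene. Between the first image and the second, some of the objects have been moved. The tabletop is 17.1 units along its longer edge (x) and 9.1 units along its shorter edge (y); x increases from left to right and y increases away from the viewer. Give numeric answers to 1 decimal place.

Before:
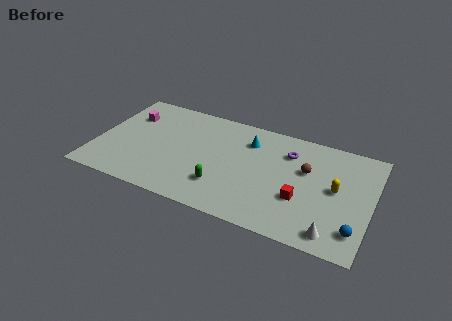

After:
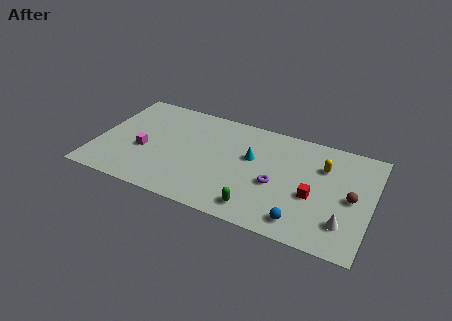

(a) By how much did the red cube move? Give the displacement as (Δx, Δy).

(0.7, 0.5)

The red cube started near (12.9, 3.2) and ended near (13.6, 3.7).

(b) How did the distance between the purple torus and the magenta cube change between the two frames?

-1.8

They were about 10.1 units apart before and 8.3 after — 1.8 units closer together.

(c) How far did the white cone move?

1.2

From (15.0, 1.2) to (15.6, 2.2), the white cone covered √(0.6² + 1.0²) ≈ 1.2 units.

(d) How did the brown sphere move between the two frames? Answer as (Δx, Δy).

(2.9, -1.3)

From the two frames, the brown sphere sits at roughly (13.0, 5.7) before and (15.9, 4.4) after.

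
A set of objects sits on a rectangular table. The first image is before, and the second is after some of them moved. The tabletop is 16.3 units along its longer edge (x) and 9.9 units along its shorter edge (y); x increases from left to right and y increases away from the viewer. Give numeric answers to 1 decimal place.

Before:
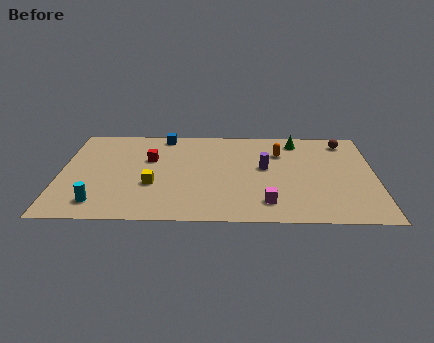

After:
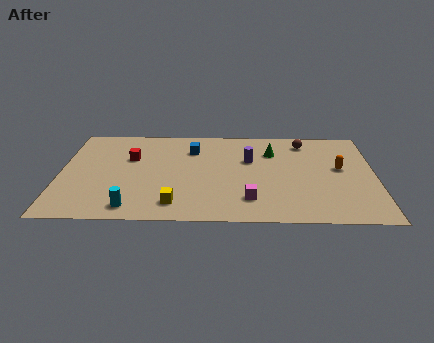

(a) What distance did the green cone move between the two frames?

1.8

The green cone was near (12.3, 8.4) before and (11.0, 7.2) after, so it travelled √(1.3² + 1.2²) ≈ 1.8 units.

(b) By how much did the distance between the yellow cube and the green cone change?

-1.5

They were about 8.9 units apart before and 7.4 after — 1.5 units closer together.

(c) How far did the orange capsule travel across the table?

3.5

The orange capsule was near (11.4, 7.1) before and (14.5, 5.5) after, so it travelled √(3.1² + 1.6²) ≈ 3.5 units.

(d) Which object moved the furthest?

the orange capsule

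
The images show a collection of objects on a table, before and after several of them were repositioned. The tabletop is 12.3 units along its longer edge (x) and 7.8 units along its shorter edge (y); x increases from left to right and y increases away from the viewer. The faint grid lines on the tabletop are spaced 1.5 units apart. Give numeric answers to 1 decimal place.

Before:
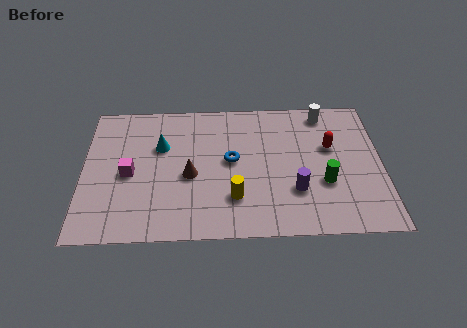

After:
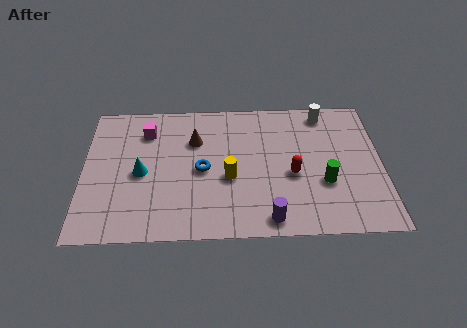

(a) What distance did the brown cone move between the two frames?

2.0

The brown cone was near (4.4, 3.4) before and (4.6, 5.4) after, so it travelled √(0.2² + 2.0²) ≈ 2.0 units.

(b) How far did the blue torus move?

1.3

The blue torus moved from about (6.1, 4.2) to (4.9, 3.7), a distance of √(1.2² + 0.5²) ≈ 1.3.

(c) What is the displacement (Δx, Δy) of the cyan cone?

(-0.8, -1.5)

The cyan cone started near (3.2, 5.1) and ended near (2.4, 3.6).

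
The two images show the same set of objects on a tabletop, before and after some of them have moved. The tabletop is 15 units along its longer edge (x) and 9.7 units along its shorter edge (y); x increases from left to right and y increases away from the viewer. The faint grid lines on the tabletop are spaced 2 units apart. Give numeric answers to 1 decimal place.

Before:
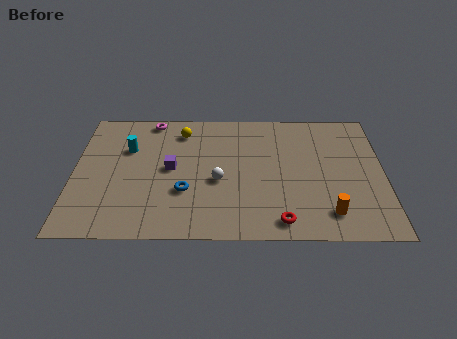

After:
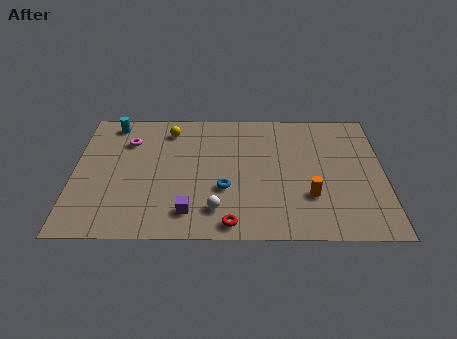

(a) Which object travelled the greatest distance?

the purple cube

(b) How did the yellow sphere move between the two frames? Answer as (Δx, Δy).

(-0.6, 0.1)

The yellow sphere was at about (5.2, 7.9) and moved to about (4.6, 8.0).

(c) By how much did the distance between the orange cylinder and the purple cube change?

-2.3

The distance was about 8.2 in the first image and 5.9 in the second, so they moved 2.3 units closer together.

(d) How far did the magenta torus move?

2.0

The magenta torus was near (3.7, 8.8) before and (2.6, 7.1) after, so it travelled √(1.1² + 1.7²) ≈ 2.0 units.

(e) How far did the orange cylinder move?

1.5

From (12.3, 1.8) to (11.4, 3.0), the orange cylinder covered √(0.9² + 1.2²) ≈ 1.5 units.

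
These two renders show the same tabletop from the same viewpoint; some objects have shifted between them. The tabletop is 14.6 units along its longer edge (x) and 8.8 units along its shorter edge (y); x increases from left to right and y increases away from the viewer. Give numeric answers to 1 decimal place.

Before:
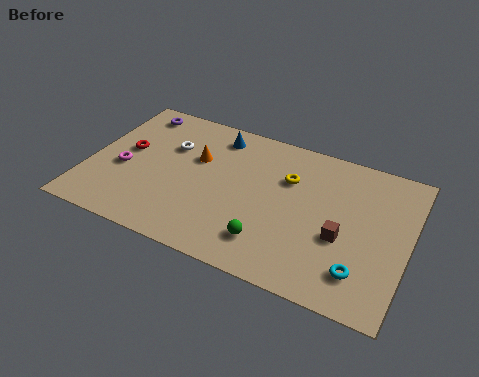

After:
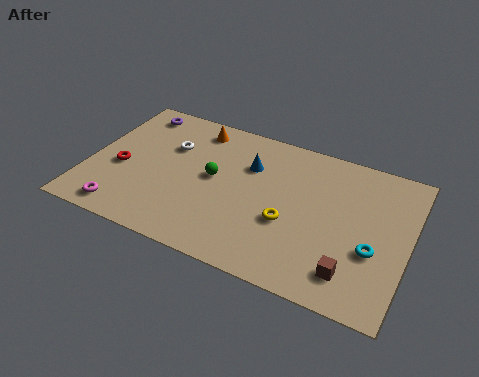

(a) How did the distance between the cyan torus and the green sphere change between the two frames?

+3.4

Before: roughly 4.1 units apart; after: 7.5. That's 3.4 units further apart.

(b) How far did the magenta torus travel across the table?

2.6

The magenta torus was near (1.6, 3.7) before and (2.0, 1.1) after, so it travelled √(0.4² + 2.6²) ≈ 2.6 units.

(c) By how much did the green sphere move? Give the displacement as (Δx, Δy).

(-2.9, 2.8)

The green sphere was at about (8.6, 1.9) and moved to about (5.7, 4.7).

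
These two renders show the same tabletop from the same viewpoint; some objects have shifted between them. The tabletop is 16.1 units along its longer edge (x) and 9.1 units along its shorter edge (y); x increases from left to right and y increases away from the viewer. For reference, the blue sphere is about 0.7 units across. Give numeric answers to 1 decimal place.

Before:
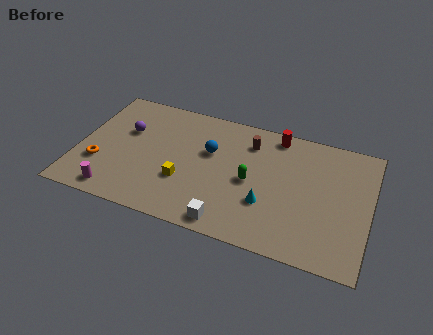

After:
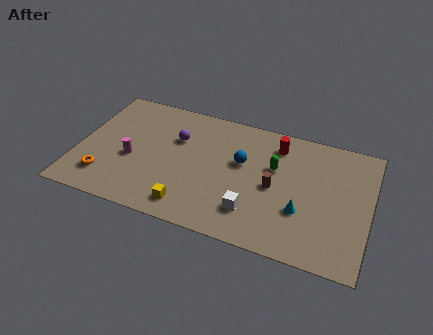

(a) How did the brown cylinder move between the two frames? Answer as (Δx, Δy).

(1.6, -2.8)

The brown cylinder was at about (9.3, 7.1) and moved to about (10.9, 4.3).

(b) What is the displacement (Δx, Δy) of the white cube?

(1.2, 1.2)

The white cube started near (8.7, 1.0) and ended near (9.9, 2.2).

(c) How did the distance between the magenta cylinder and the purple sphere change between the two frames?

-1.4

Before: roughly 4.7 units apart; after: 3.3. That's 1.4 units closer together.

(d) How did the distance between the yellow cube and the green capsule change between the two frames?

+2.3

They were about 3.8 units apart before and 6.1 after — 2.3 units further apart.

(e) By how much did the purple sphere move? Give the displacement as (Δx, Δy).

(2.8, 0.3)

From the two frames, the purple sphere sits at roughly (2.5, 5.8) before and (5.3, 6.1) after.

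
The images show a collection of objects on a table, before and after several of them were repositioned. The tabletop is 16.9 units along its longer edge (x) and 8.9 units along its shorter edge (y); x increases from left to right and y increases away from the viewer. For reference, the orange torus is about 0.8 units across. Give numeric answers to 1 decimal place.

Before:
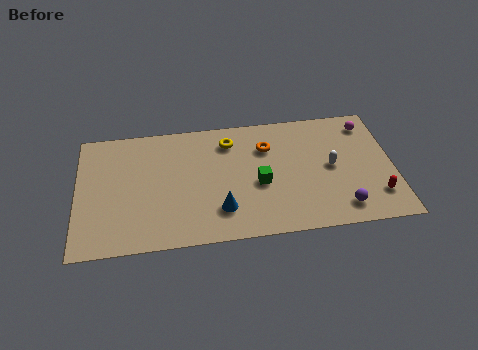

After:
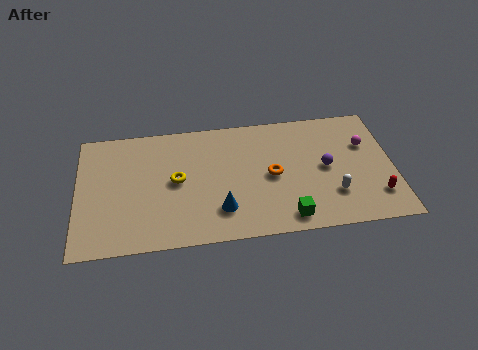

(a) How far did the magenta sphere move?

1.5

The magenta sphere moved from about (15.7, 7.4) to (15.5, 5.9), a distance of √(0.2² + 1.5²) ≈ 1.5.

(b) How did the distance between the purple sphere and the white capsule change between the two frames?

-1.0

Before: roughly 3.0 units apart; after: 2.0. That's 1.0 units closer together.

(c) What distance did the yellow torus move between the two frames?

3.8

The yellow torus moved from about (8.2, 7.1) to (5.3, 4.6), a distance of √(2.9² + 2.5²) ≈ 3.8.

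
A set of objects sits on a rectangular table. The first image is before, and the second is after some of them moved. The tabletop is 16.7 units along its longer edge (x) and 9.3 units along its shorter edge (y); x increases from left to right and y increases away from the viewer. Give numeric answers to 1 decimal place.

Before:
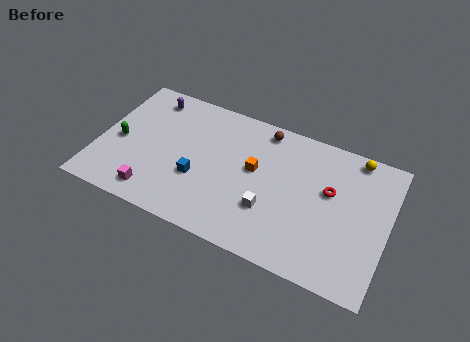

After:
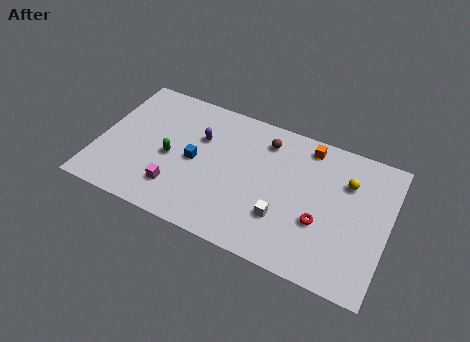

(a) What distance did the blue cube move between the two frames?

1.1

From (5.9, 3.4) to (5.6, 4.5), the blue cube covered √(0.3² + 1.1²) ≈ 1.1 units.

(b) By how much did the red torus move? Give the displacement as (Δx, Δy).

(-0.3, -2.2)

From the two frames, the red torus sits at roughly (13.3, 5.6) before and (13.0, 3.4) after.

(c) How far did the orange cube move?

4.0

From (9.0, 5.3) to (11.8, 8.1), the orange cube covered √(2.8² + 2.8²) ≈ 4.0 units.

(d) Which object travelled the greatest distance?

the orange cube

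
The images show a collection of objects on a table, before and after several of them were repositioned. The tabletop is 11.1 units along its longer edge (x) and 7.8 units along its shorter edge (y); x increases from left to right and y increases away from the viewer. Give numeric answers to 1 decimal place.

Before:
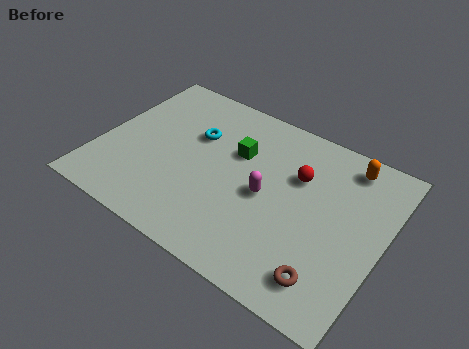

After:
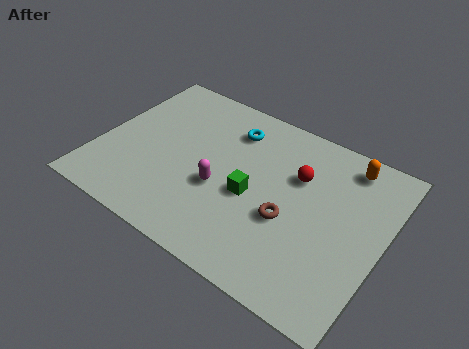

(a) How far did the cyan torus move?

1.6

The cyan torus moved from about (3.5, 5.1) to (4.8, 6.1), a distance of √(1.3² + 1.0²) ≈ 1.6.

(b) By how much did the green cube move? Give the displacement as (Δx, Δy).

(0.9, -1.7)

From the two frames, the green cube sits at roughly (5.2, 5.1) before and (6.1, 3.4) after.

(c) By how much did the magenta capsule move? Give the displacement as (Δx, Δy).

(-1.7, -0.6)

The magenta capsule started near (6.6, 3.7) and ended near (4.9, 3.1).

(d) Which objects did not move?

the red sphere and the orange capsule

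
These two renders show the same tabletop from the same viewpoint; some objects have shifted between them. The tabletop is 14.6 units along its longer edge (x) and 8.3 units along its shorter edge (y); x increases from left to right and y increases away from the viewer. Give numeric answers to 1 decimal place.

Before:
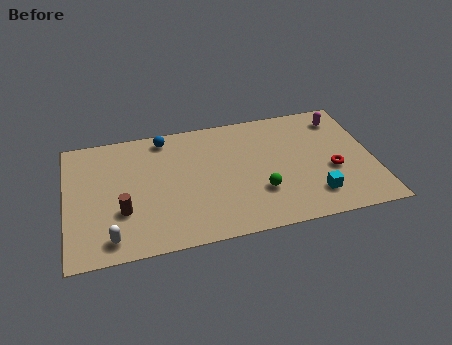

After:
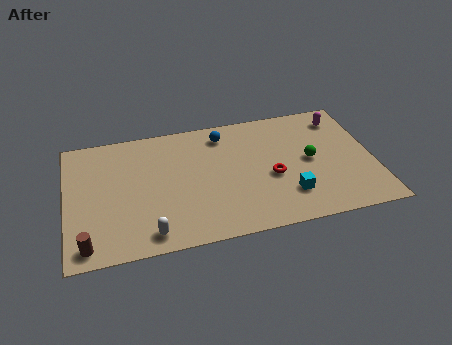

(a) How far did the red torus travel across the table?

2.9

From (12.6, 3.3) to (9.7, 3.5), the red torus covered √(2.9² + 0.2²) ≈ 2.9 units.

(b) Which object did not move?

the magenta capsule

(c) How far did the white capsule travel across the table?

1.8

From (2.0, 1.2) to (3.8, 1.1), the white capsule covered √(1.8² + 0.1²) ≈ 1.8 units.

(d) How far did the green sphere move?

3.0

The green sphere was near (9.1, 2.6) before and (11.6, 4.2) after, so it travelled √(2.5² + 1.6²) ≈ 3.0 units.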